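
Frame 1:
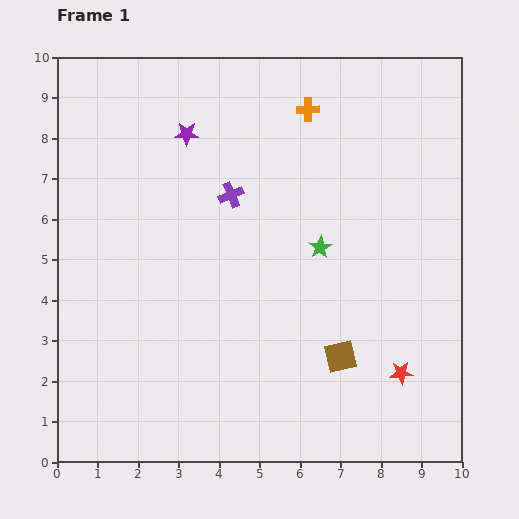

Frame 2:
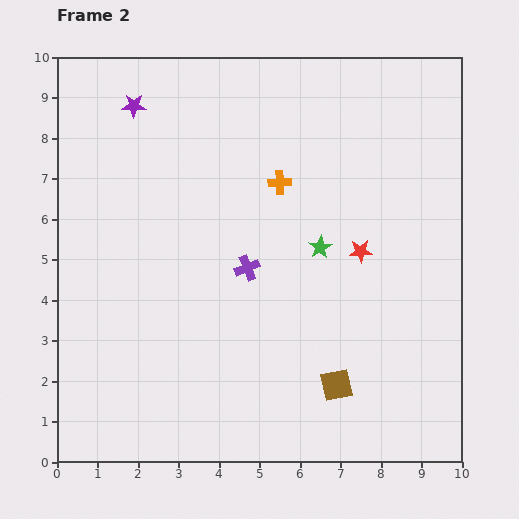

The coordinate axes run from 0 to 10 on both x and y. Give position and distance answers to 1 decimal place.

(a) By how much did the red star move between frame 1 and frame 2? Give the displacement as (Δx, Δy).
(-1.0, 3.0)

The red star was at (8.5, 2.2) in frame 1 and (7.5, 5.2) in frame 2.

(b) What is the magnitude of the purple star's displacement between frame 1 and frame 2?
1.5

The purple star moved from (3.2, 8.1) to (1.9, 8.8), a distance of √(1.3² + 0.7²) ≈ 1.5.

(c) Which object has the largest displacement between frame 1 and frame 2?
the red star

(moved 3.2; next 1.9)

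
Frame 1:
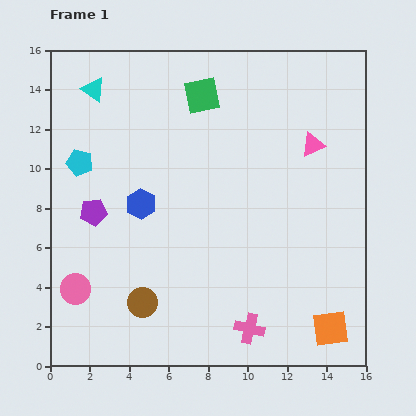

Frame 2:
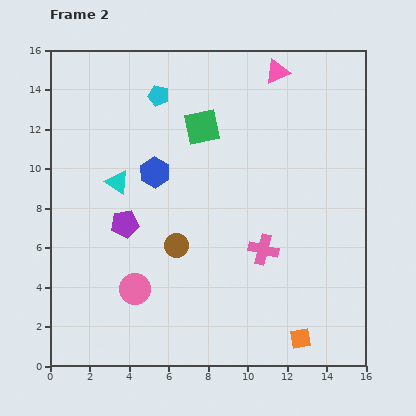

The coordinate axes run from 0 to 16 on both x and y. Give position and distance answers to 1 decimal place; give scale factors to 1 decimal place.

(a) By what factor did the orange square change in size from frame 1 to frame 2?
0.6×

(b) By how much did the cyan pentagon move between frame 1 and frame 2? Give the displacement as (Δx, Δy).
(4.0, 3.4)

The cyan pentagon was at (1.5, 10.3) in frame 1 and (5.5, 13.7) in frame 2.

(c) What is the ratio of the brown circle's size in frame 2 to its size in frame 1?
0.8×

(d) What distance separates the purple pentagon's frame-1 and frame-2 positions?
1.7

The purple pentagon moved from (2.2, 7.8) to (3.8, 7.2), a distance of √(1.6² + 0.6²) ≈ 1.7.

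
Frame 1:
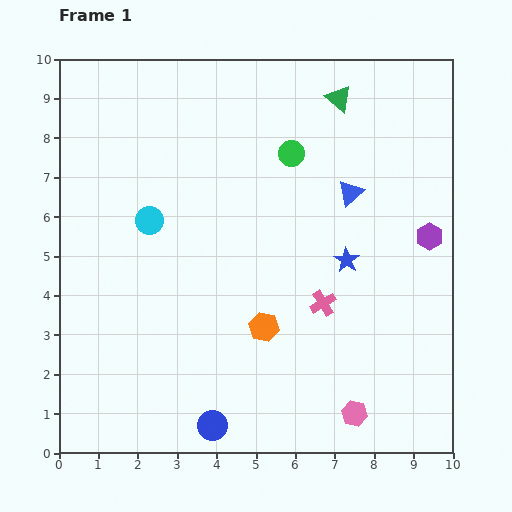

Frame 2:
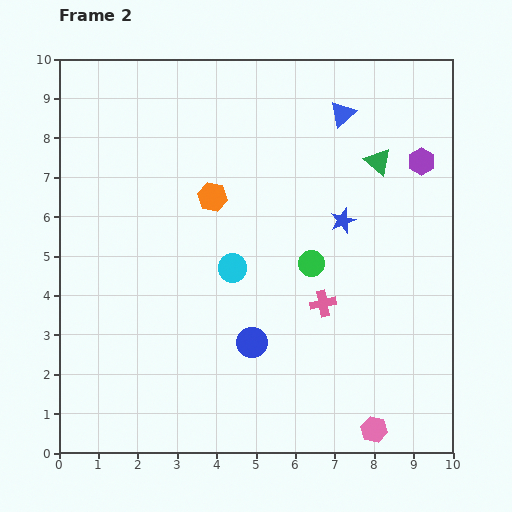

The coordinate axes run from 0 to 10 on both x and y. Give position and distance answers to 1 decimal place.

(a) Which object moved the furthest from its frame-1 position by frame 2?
the orange hexagon

(moved 3.5; next 2.8)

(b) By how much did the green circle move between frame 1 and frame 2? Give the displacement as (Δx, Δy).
(0.5, -2.8)

The green circle was at (5.9, 7.6) in frame 1 and (6.4, 4.8) in frame 2.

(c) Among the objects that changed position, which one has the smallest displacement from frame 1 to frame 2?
the pink hexagon

(moved 0.6)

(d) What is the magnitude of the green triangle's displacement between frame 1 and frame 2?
1.9

The green triangle moved from (7.1, 9.0) to (8.1, 7.4), a distance of √(1.0² + 1.6²) ≈ 1.9.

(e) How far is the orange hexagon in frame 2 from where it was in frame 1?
3.5

The orange hexagon moved from (5.2, 3.2) to (3.9, 6.5), a distance of √(1.3² + 3.3²) ≈ 3.5.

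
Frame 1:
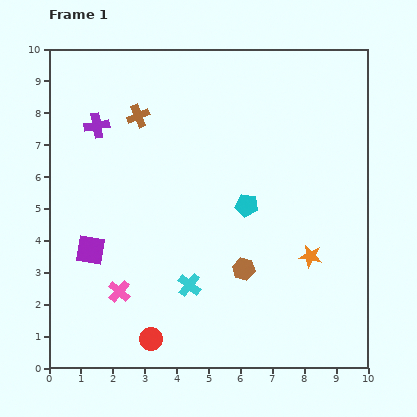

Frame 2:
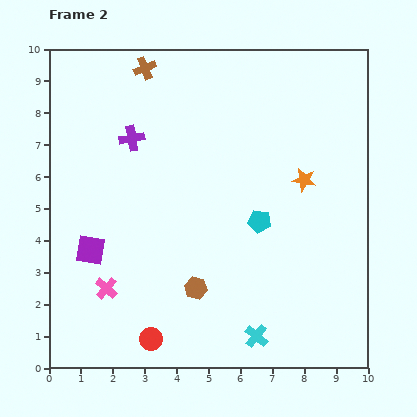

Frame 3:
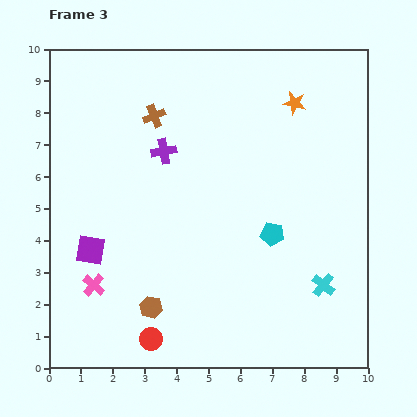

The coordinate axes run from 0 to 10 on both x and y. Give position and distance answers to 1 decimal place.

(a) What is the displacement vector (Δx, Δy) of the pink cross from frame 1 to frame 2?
(-0.4, 0.1)

The pink cross was at (2.2, 2.4) in frame 1 and (1.8, 2.5) in frame 2.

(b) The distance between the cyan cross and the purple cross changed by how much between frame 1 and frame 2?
+1.5

Distance in frame 1: 5.8. Distance in frame 2: 7.3.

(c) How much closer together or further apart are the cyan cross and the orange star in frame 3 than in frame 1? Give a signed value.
+1.9

Distance in frame 1: 3.9. Distance in frame 3: 5.8.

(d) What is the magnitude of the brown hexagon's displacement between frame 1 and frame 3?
3.1

The brown hexagon moved from (6.1, 3.1) to (3.2, 1.9), a distance of √(2.9² + 1.2²) ≈ 3.1.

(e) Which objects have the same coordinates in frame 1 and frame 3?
the red circle, the purple square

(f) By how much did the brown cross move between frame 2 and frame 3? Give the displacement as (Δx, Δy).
(0.3, -1.5)

The brown cross was at (3.0, 9.4) in frame 2 and (3.3, 7.9) in frame 3.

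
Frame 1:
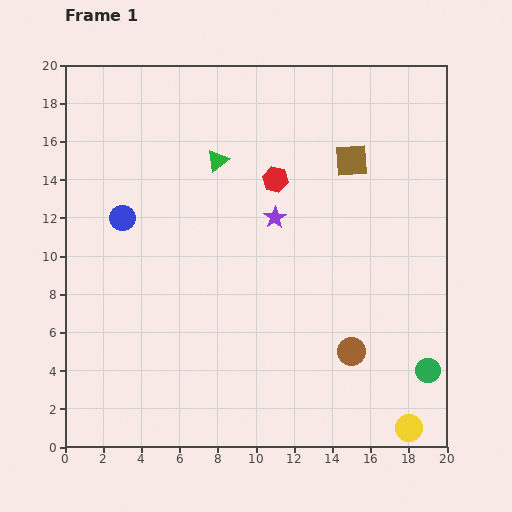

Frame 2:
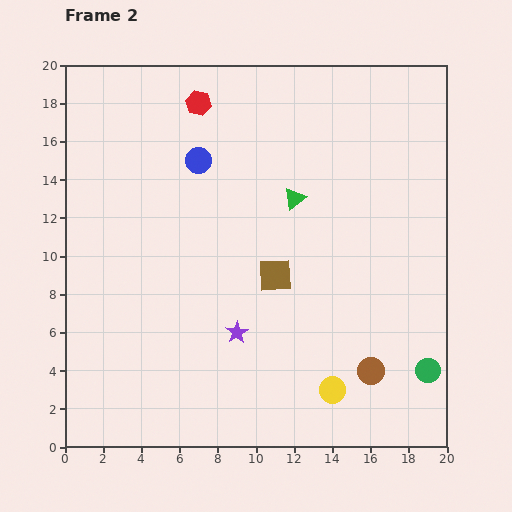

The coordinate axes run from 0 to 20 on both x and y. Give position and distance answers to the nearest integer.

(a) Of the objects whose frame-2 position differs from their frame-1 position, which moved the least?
the brown circle

(moved 1)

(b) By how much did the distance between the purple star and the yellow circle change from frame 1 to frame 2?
-7

Distance in frame 1: 13. Distance in frame 2: 6.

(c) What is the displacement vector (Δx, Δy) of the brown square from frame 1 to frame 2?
(-4, -6)

The brown square was at (15, 15) in frame 1 and (11, 9) in frame 2.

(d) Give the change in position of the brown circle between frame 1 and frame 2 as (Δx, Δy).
(1, -1)

The brown circle was at (15, 5) in frame 1 and (16, 4) in frame 2.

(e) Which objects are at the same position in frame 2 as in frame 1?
the green circle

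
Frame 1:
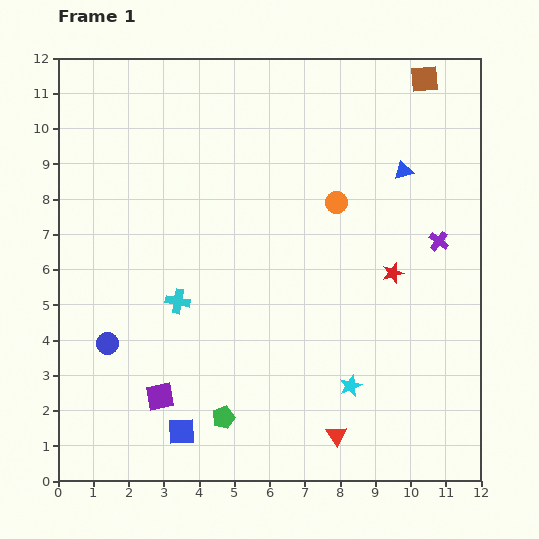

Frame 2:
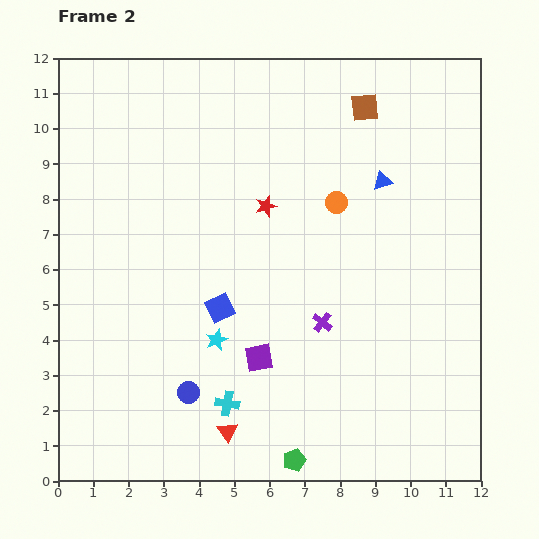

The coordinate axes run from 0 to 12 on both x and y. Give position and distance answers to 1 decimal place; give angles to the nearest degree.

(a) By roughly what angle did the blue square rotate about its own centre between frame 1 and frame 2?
24° counter-clockwise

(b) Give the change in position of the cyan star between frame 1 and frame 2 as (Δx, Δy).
(-3.8, 1.3)

The cyan star was at (8.3, 2.7) in frame 1 and (4.5, 4.0) in frame 2.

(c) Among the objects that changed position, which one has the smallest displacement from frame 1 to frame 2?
the blue triangle

(moved 0.7)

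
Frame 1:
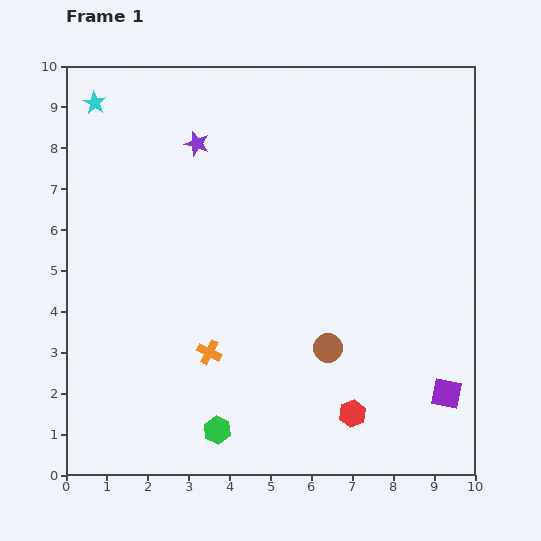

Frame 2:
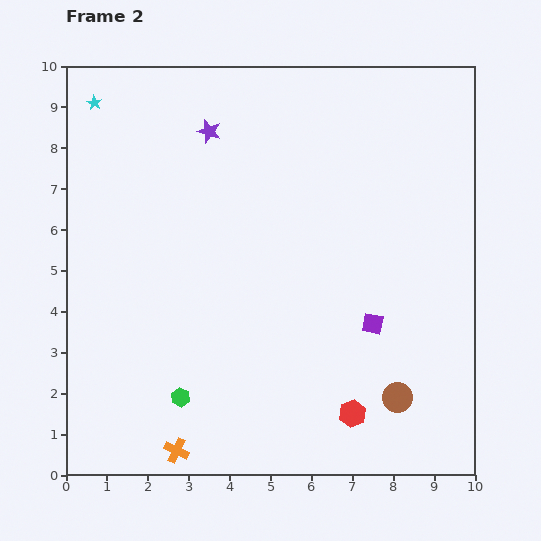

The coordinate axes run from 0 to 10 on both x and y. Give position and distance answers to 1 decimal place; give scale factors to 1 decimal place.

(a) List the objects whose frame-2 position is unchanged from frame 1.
the red hexagon, the cyan star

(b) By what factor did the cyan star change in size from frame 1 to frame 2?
0.6×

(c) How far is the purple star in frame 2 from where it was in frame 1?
0.4

The purple star moved from (3.2, 8.1) to (3.5, 8.4), a distance of √(0.3² + 0.3²) ≈ 0.4.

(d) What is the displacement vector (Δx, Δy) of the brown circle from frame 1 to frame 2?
(1.7, -1.2)

The brown circle was at (6.4, 3.1) in frame 1 and (8.1, 1.9) in frame 2.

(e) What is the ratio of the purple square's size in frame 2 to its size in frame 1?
0.7×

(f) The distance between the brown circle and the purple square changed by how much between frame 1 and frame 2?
-1.2

Distance in frame 1: 3.1. Distance in frame 2: 1.9.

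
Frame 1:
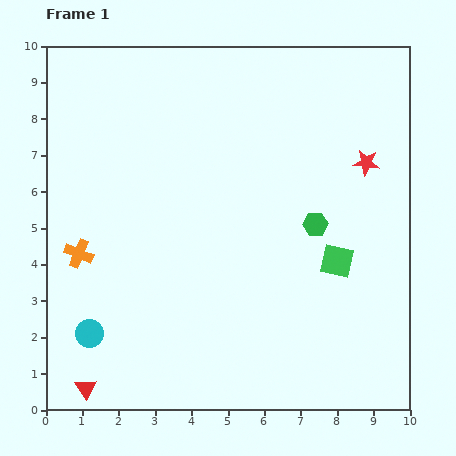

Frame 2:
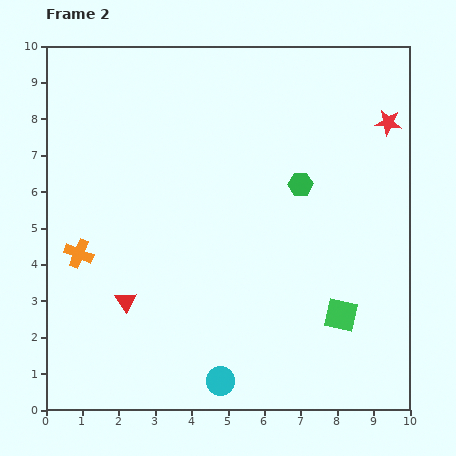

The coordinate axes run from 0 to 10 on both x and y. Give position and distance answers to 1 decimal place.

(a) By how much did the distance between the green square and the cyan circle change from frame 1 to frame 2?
-3.3

Distance in frame 1: 7.1. Distance in frame 2: 3.8.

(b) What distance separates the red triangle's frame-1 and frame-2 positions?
2.6

The red triangle moved from (1.1, 0.6) to (2.2, 3.0), a distance of √(1.1² + 2.4²) ≈ 2.6.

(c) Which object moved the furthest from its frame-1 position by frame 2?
the cyan circle

(moved 3.8; next 2.6)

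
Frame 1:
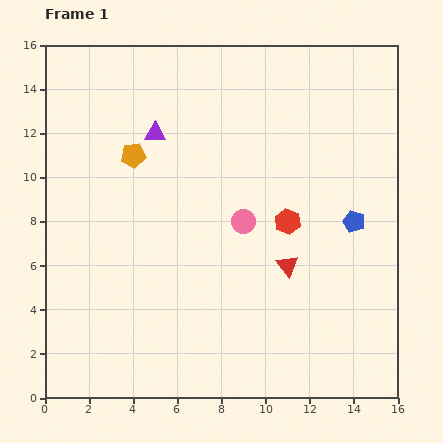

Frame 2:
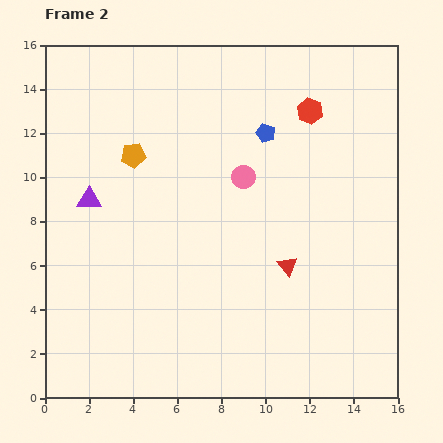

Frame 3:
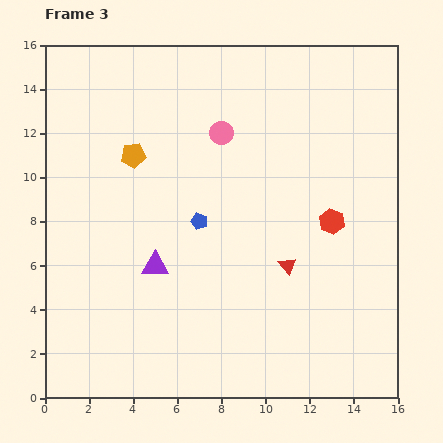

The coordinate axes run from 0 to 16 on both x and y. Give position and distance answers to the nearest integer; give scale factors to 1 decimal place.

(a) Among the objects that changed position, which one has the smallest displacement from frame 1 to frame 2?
the pink circle

(moved 2)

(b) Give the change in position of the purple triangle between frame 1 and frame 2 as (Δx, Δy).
(-3, -3)

The purple triangle was at (5, 12) in frame 1 and (2, 9) in frame 2.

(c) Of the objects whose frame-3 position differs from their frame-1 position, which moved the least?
the red hexagon

(moved 2)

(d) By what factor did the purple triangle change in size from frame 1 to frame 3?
1.3×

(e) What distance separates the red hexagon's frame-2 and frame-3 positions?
5

The red hexagon moved from (12, 13) to (13, 8), a distance of √(1² + 5²) ≈ 5.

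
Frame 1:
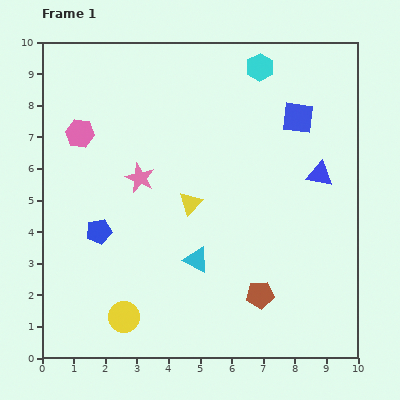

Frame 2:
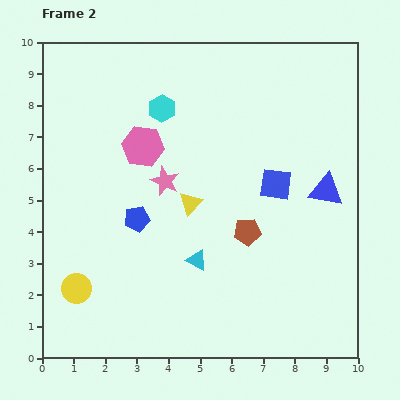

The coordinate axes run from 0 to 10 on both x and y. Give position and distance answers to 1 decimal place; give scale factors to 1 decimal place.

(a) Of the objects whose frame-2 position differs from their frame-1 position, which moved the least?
the blue triangle

(moved 0.5)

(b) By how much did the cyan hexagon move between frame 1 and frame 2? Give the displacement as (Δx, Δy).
(-3.1, -1.3)

The cyan hexagon was at (6.9, 9.2) in frame 1 and (3.8, 7.9) in frame 2.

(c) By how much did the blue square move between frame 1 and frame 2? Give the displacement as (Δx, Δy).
(-0.7, -2.1)

The blue square was at (8.1, 7.6) in frame 1 and (7.4, 5.5) in frame 2.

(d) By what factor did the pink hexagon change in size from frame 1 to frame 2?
1.4×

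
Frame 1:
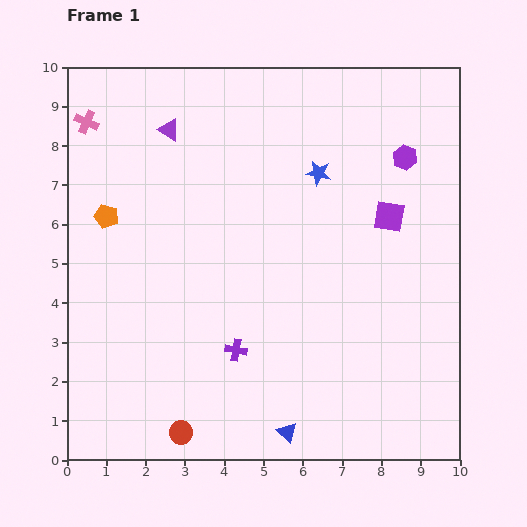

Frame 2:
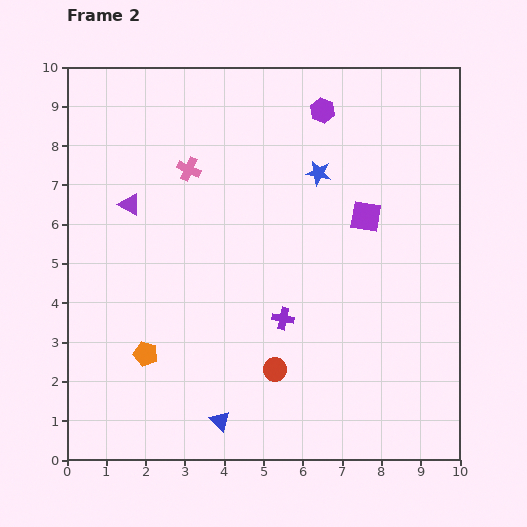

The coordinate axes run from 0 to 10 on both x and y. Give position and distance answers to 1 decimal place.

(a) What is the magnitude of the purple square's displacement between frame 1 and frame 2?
0.6

The purple square moved from (8.2, 6.2) to (7.6, 6.2), a distance of √(0.6² + 0.0²) ≈ 0.6.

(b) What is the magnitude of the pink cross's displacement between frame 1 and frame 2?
2.9

The pink cross moved from (0.5, 8.6) to (3.1, 7.4), a distance of √(2.6² + 1.2²) ≈ 2.9.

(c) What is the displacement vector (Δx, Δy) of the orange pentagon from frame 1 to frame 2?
(1.0, -3.5)

The orange pentagon was at (1.0, 6.2) in frame 1 and (2.0, 2.7) in frame 2.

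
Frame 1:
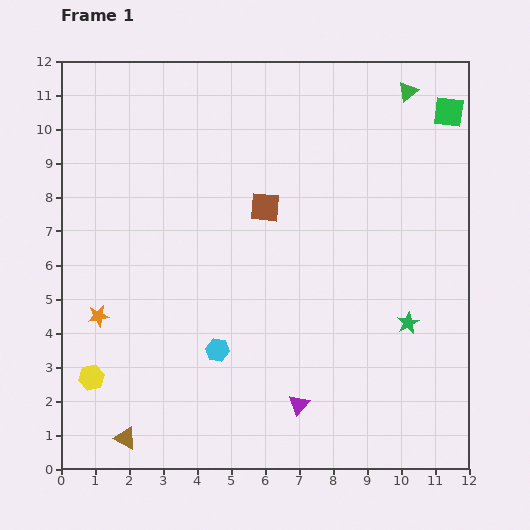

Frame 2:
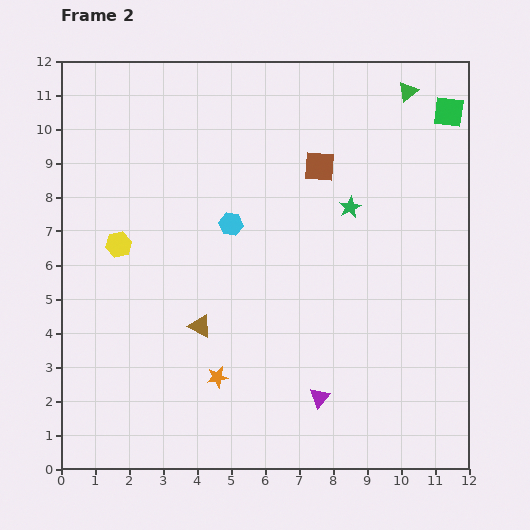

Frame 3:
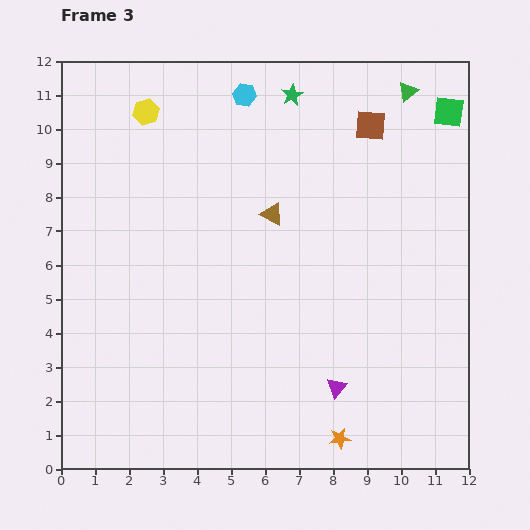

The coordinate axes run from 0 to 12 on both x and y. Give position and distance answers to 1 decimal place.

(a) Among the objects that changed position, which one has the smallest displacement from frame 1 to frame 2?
the purple triangle

(moved 0.6)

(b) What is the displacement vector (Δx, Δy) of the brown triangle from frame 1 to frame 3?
(4.3, 6.6)

The brown triangle was at (1.9, 0.9) in frame 1 and (6.2, 7.5) in frame 3.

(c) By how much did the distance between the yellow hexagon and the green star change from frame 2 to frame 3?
-2.6

Distance in frame 2: 6.9. Distance in frame 3: 4.3.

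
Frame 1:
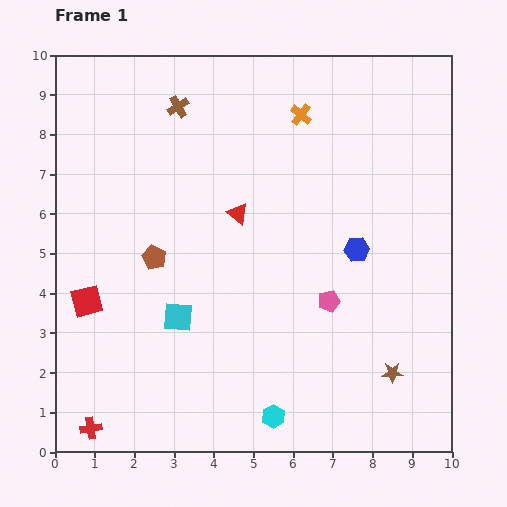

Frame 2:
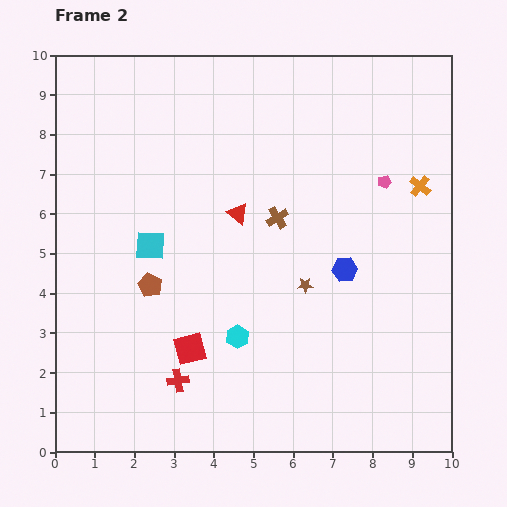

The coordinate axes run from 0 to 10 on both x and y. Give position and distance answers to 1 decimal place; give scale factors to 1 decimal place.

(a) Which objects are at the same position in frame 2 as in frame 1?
the red triangle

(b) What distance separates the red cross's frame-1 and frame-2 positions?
2.5

The red cross moved from (0.9, 0.6) to (3.1, 1.8), a distance of √(2.2² + 1.2²) ≈ 2.5.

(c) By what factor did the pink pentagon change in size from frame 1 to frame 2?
0.6×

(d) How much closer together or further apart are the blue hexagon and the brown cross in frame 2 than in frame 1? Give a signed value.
-3.7

Distance in frame 1: 5.8. Distance in frame 2: 2.1.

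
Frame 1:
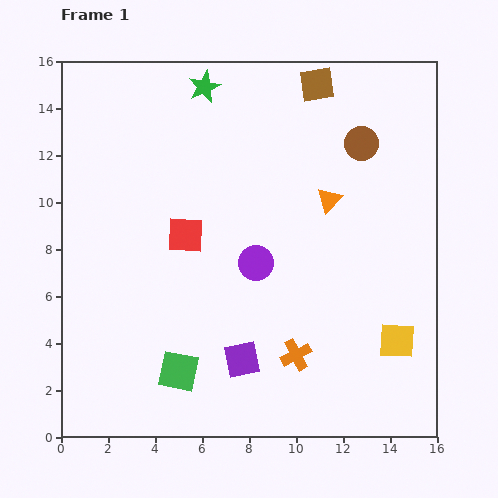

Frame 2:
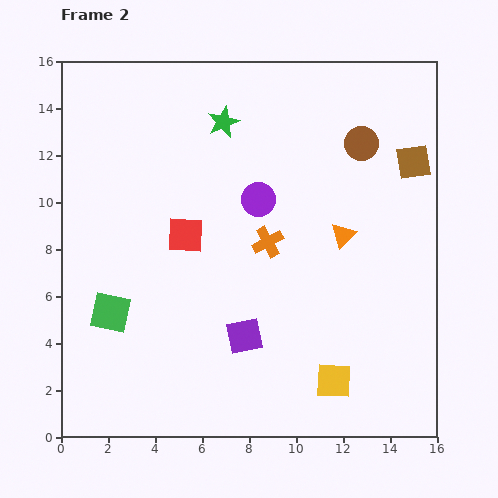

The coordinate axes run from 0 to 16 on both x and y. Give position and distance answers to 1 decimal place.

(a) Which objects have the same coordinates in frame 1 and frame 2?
the red square, the brown circle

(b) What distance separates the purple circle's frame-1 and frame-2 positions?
2.7

The purple circle moved from (8.3, 7.4) to (8.4, 10.1), a distance of √(0.1² + 2.7²) ≈ 2.7.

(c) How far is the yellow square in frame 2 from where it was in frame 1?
3.2

The yellow square moved from (14.3, 4.1) to (11.6, 2.4), a distance of √(2.7² + 1.7²) ≈ 3.2.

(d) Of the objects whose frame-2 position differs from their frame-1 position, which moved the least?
the purple square

(moved 1.0)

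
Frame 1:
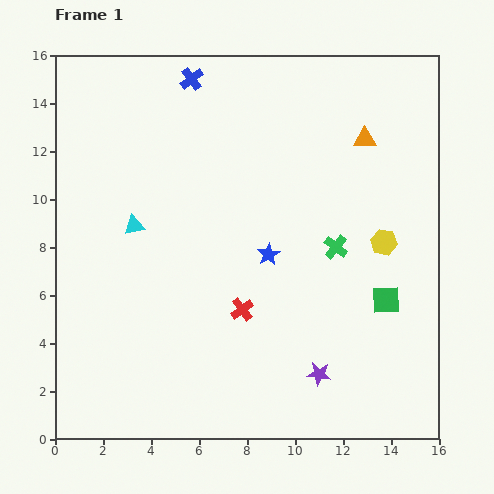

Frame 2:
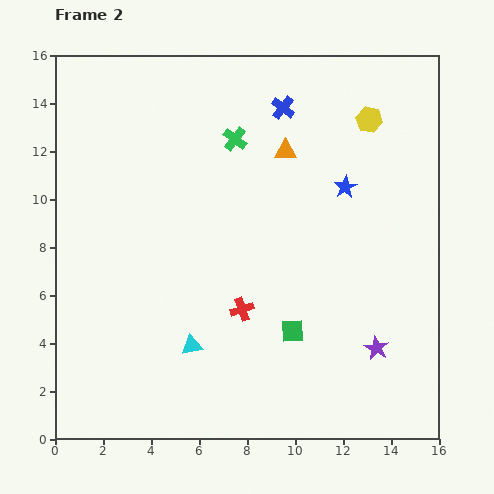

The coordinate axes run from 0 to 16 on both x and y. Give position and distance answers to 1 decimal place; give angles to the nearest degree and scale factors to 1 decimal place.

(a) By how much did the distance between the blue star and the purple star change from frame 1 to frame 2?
+1.4

Distance in frame 1: 5.4. Distance in frame 2: 6.8.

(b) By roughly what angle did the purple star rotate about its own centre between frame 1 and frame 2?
21° clockwise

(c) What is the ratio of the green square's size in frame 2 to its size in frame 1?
0.8×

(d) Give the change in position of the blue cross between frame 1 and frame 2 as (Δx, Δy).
(3.8, -1.2)

The blue cross was at (5.7, 15.0) in frame 1 and (9.5, 13.8) in frame 2.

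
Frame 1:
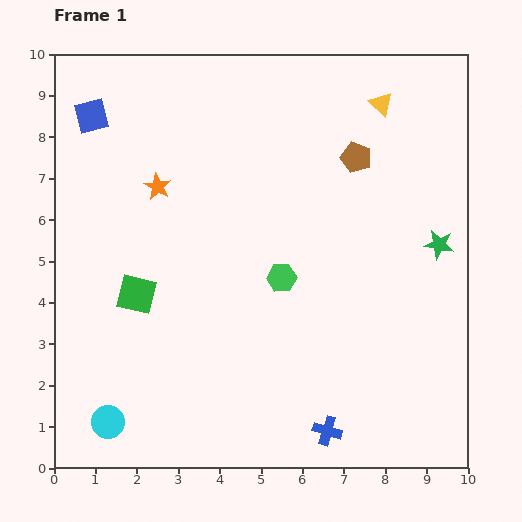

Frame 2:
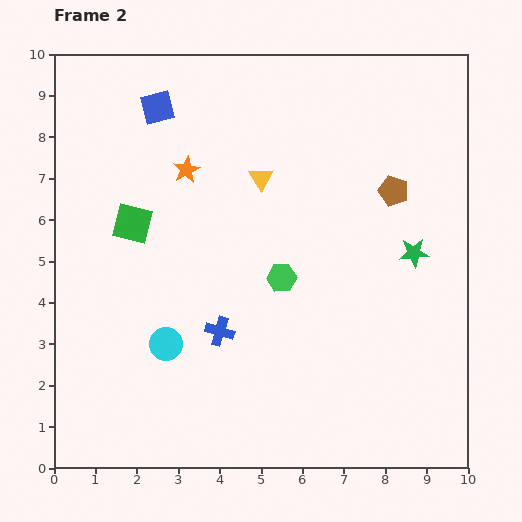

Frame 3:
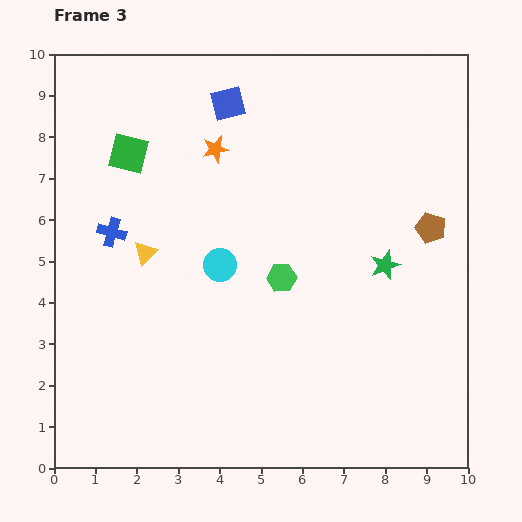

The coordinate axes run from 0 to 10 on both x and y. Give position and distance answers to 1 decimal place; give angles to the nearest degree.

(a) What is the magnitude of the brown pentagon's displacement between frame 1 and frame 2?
1.2

The brown pentagon moved from (7.3, 7.5) to (8.2, 6.7), a distance of √(0.9² + 0.8²) ≈ 1.2.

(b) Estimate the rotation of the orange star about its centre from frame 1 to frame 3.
30° clockwise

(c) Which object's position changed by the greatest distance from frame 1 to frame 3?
the blue cross

(moved 7.1; next 6.7)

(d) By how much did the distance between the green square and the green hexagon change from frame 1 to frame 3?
+1.3

Distance in frame 1: 3.5. Distance in frame 3: 4.8.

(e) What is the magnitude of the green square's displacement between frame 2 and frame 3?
1.7

The green square moved from (1.9, 5.9) to (1.8, 7.6), a distance of √(0.1² + 1.7²) ≈ 1.7.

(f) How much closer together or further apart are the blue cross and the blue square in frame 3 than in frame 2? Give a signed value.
-1.4

Distance in frame 2: 5.6. Distance in frame 3: 4.2.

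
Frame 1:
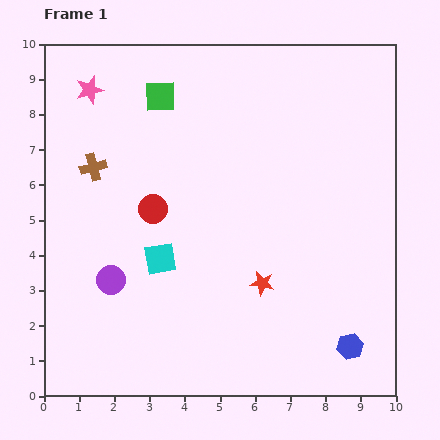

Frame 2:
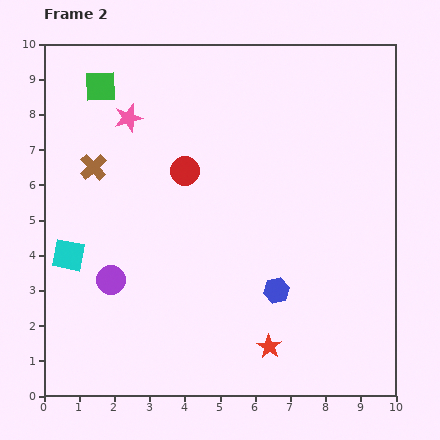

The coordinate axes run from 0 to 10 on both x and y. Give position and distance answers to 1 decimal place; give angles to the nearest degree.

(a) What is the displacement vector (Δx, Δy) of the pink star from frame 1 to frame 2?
(1.1, -0.8)

The pink star was at (1.3, 8.7) in frame 1 and (2.4, 7.9) in frame 2.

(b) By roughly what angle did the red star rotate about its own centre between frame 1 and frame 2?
21° clockwise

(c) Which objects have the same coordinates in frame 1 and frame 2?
the purple circle, the brown cross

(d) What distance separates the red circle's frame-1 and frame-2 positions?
1.4

The red circle moved from (3.1, 5.3) to (4.0, 6.4), a distance of √(0.9² + 1.1²) ≈ 1.4.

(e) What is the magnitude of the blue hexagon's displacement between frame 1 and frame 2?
2.6

The blue hexagon moved from (8.7, 1.4) to (6.6, 3.0), a distance of √(2.1² + 1.6²) ≈ 2.6.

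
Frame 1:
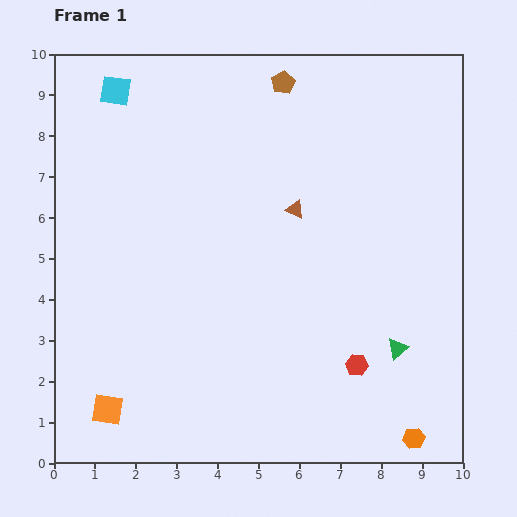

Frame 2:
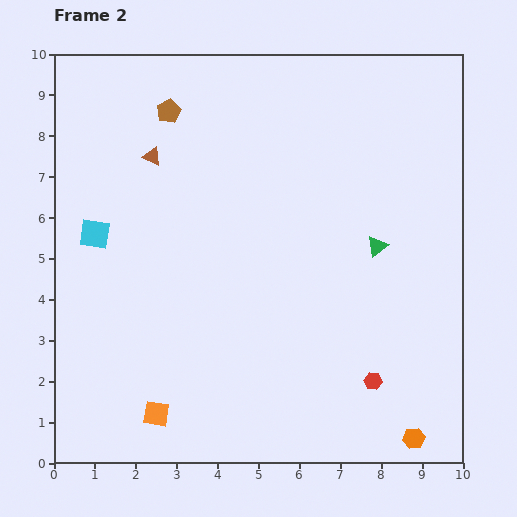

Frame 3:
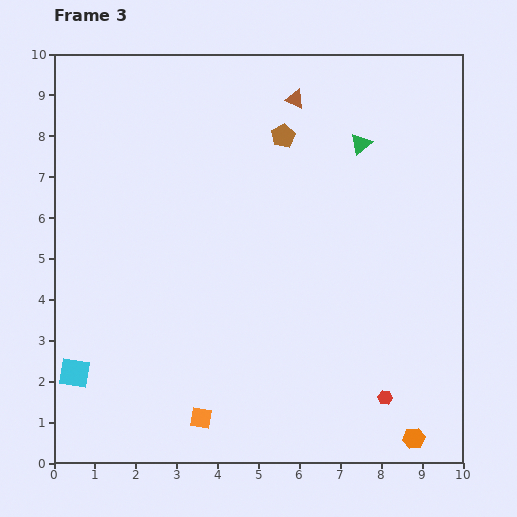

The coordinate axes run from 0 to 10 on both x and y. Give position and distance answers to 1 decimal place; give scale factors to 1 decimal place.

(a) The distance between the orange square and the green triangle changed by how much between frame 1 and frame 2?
-0.5

Distance in frame 1: 7.3. Distance in frame 2: 6.8.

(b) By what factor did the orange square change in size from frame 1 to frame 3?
0.7×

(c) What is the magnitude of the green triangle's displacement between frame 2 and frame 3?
2.5

The green triangle moved from (7.9, 5.3) to (7.5, 7.8), a distance of √(0.4² + 2.5²) ≈ 2.5.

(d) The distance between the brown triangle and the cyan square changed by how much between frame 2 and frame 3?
+6.2

Distance in frame 2: 2.4. Distance in frame 3: 8.6.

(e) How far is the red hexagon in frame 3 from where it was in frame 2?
0.5

The red hexagon moved from (7.8, 2.0) to (8.1, 1.6), a distance of √(0.3² + 0.4²) ≈ 0.5.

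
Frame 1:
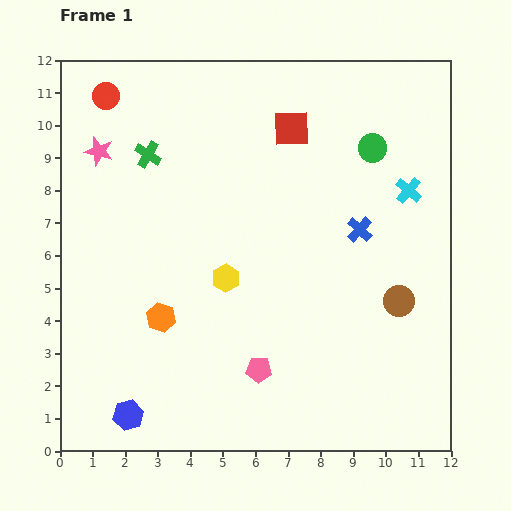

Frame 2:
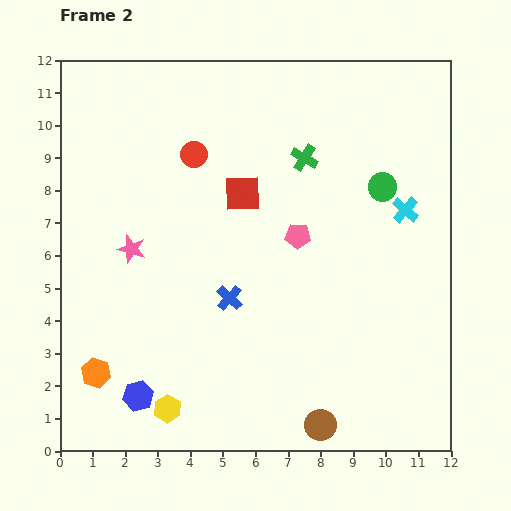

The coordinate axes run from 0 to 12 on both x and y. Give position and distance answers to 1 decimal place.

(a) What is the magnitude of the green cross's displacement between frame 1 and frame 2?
4.8

The green cross moved from (2.7, 9.1) to (7.5, 9.0), a distance of √(4.8² + 0.1²) ≈ 4.8.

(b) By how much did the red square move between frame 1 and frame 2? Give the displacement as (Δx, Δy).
(-1.5, -2.0)

The red square was at (7.1, 9.9) in frame 1 and (5.6, 7.9) in frame 2.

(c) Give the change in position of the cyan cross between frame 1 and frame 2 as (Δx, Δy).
(-0.1, -0.6)

The cyan cross was at (10.7, 8.0) in frame 1 and (10.6, 7.4) in frame 2.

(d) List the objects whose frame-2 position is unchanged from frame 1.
none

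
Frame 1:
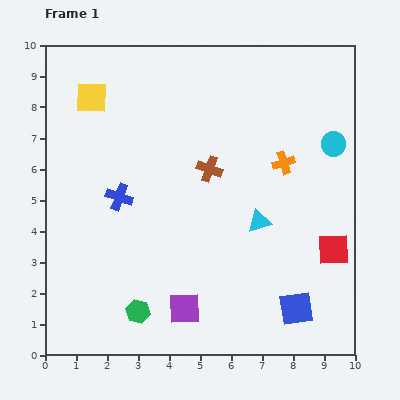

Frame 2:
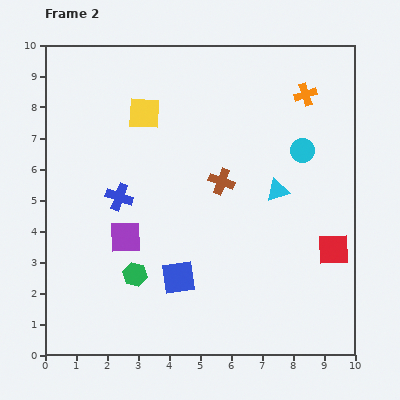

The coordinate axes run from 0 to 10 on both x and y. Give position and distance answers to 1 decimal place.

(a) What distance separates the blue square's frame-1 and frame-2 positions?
3.9

The blue square moved from (8.1, 1.5) to (4.3, 2.5), a distance of √(3.8² + 1.0²) ≈ 3.9.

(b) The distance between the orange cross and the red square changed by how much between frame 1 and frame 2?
+1.9

Distance in frame 1: 3.2. Distance in frame 2: 5.1.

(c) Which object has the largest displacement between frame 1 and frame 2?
the blue square

(moved 3.9; next 3.0)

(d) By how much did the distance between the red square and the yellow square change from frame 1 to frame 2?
-1.7

Distance in frame 1: 9.2. Distance in frame 2: 7.5.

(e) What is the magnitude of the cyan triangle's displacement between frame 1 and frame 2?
1.2

The cyan triangle moved from (6.9, 4.3) to (7.5, 5.3), a distance of √(0.6² + 1.0²) ≈ 1.2.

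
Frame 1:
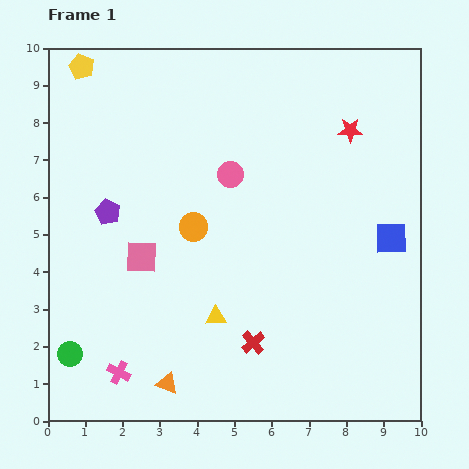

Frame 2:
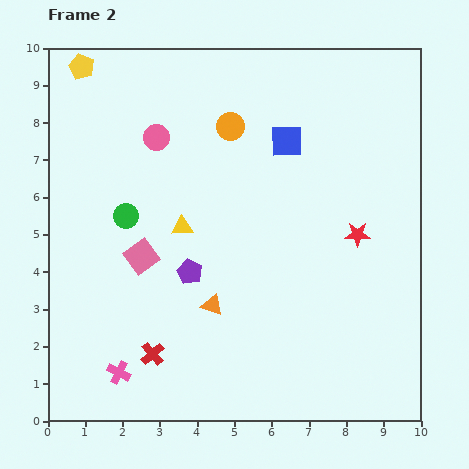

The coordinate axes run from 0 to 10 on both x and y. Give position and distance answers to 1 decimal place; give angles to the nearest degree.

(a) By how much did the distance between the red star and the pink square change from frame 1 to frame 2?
-0.8

Distance in frame 1: 6.6. Distance in frame 2: 5.8.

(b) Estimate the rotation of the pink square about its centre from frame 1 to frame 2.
38° counter-clockwise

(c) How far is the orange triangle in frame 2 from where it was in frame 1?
2.4

The orange triangle moved from (3.2, 1.0) to (4.4, 3.1), a distance of √(1.2² + 2.1²) ≈ 2.4.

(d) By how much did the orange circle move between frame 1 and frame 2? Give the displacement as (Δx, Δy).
(1.0, 2.7)

The orange circle was at (3.9, 5.2) in frame 1 and (4.9, 7.9) in frame 2.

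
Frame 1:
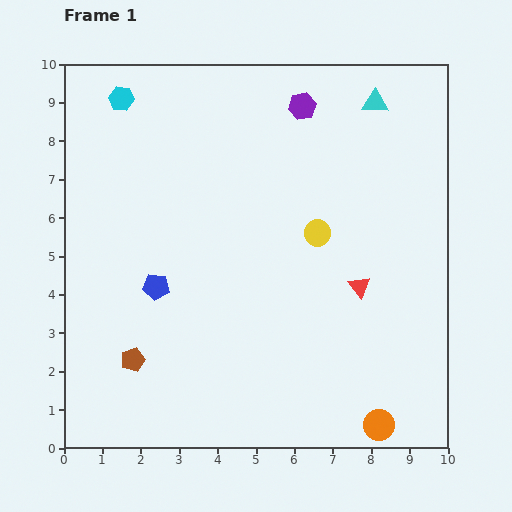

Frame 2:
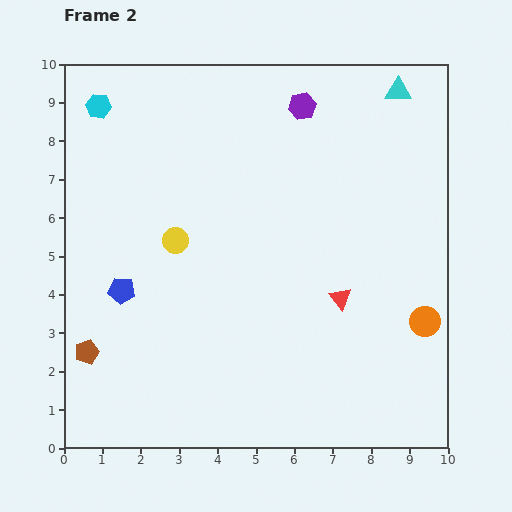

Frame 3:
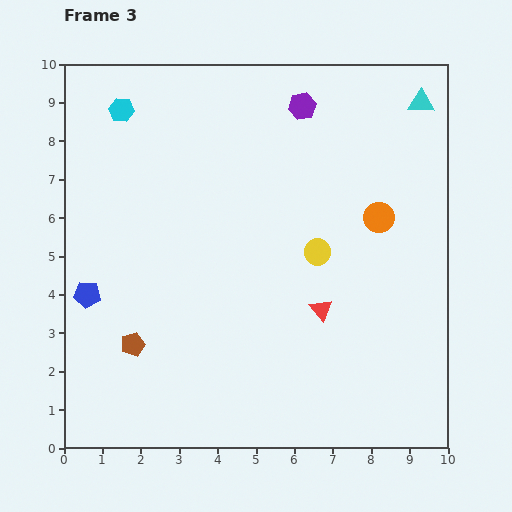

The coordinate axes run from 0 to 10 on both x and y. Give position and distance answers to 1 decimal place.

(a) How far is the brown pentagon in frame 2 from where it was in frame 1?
1.2

The brown pentagon moved from (1.8, 2.3) to (0.6, 2.5), a distance of √(1.2² + 0.2²) ≈ 1.2.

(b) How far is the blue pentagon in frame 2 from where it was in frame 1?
0.9

The blue pentagon moved from (2.4, 4.2) to (1.5, 4.1), a distance of √(0.9² + 0.1²) ≈ 0.9.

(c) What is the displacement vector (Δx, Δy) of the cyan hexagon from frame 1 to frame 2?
(-0.6, -0.2)

The cyan hexagon was at (1.5, 9.1) in frame 1 and (0.9, 8.9) in frame 2.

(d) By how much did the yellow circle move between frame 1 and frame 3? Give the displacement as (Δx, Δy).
(0.0, -0.5)

The yellow circle was at (6.6, 5.6) in frame 1 and (6.6, 5.1) in frame 3.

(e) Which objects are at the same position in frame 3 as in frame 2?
the purple hexagon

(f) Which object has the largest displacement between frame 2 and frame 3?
the yellow circle

(moved 3.7; next 3.0)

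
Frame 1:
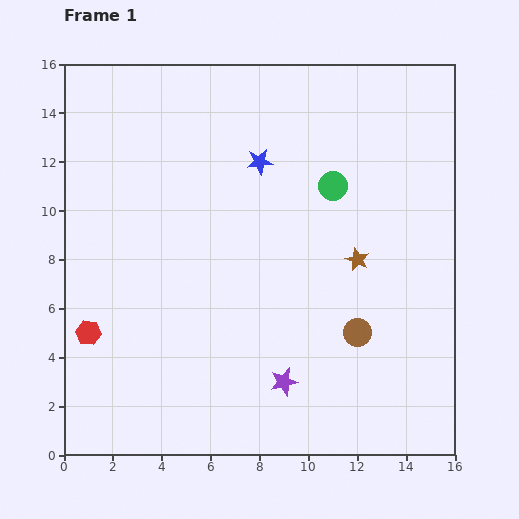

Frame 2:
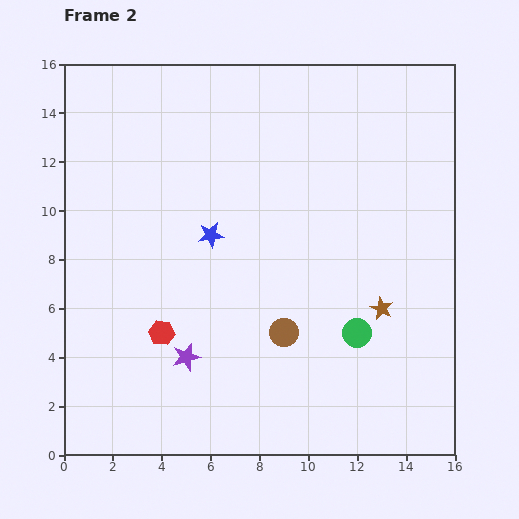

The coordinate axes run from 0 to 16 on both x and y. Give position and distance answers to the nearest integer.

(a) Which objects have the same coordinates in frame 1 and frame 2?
none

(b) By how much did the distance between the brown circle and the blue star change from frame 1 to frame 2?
-3

Distance in frame 1: 8. Distance in frame 2: 5.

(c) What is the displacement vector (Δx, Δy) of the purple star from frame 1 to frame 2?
(-4, 1)

The purple star was at (9, 3) in frame 1 and (5, 4) in frame 2.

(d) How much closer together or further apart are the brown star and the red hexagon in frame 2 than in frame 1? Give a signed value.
-2

Distance in frame 1: 11. Distance in frame 2: 9.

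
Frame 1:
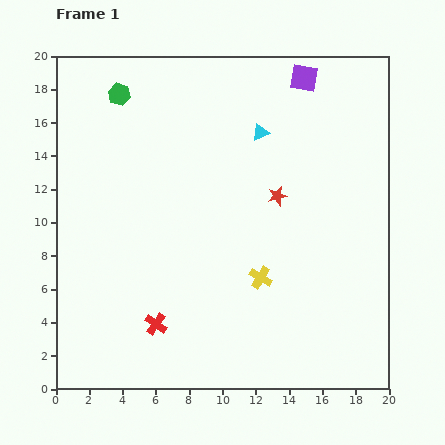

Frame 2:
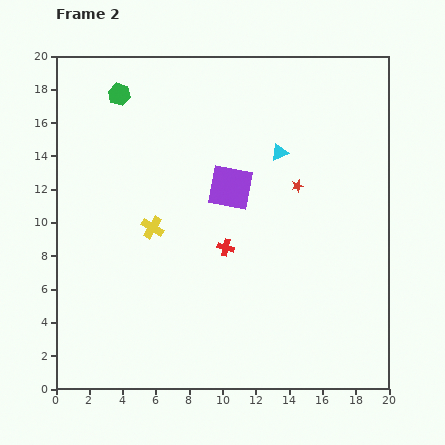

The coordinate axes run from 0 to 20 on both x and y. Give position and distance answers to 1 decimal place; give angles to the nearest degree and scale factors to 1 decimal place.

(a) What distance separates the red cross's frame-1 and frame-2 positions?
6.2

The red cross moved from (6.0, 3.9) to (10.2, 8.5), a distance of √(4.2² + 4.6²) ≈ 6.2.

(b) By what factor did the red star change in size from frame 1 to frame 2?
0.6×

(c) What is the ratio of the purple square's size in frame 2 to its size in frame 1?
1.6×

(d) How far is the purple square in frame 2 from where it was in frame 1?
7.9

The purple square moved from (14.9, 18.7) to (10.5, 12.1), a distance of √(4.4² + 6.6²) ≈ 7.9.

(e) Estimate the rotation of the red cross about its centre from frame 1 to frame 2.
21° counter-clockwise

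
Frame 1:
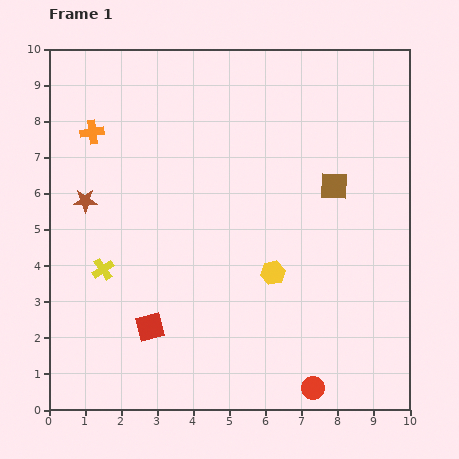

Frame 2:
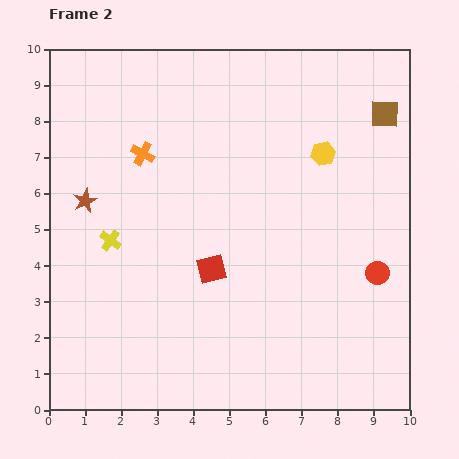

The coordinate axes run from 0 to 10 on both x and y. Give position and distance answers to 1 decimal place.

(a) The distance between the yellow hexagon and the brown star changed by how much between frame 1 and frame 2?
+1.1

Distance in frame 1: 5.6. Distance in frame 2: 6.7.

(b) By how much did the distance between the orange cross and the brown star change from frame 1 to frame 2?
+0.2

Distance in frame 1: 1.9. Distance in frame 2: 2.1.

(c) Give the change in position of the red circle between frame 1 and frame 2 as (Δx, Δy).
(1.8, 3.2)

The red circle was at (7.3, 0.6) in frame 1 and (9.1, 3.8) in frame 2.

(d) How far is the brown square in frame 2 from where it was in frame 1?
2.4

The brown square moved from (7.9, 6.2) to (9.3, 8.2), a distance of √(1.4² + 2.0²) ≈ 2.4.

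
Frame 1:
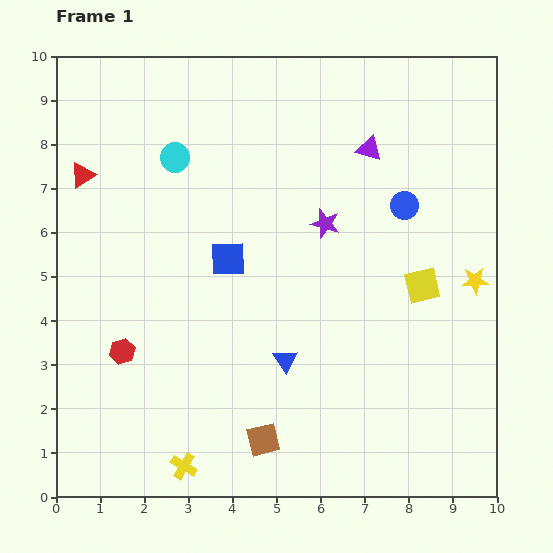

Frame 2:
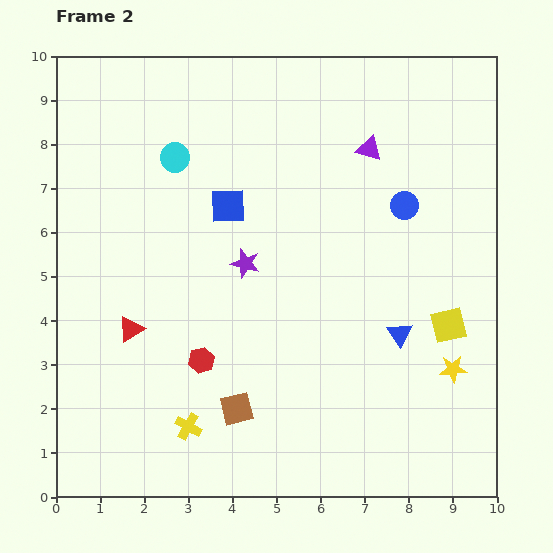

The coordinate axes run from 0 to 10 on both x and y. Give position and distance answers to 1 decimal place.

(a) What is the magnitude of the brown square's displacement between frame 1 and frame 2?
0.9

The brown square moved from (4.7, 1.3) to (4.1, 2.0), a distance of √(0.6² + 0.7²) ≈ 0.9.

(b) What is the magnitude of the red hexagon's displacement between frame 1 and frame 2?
1.8

The red hexagon moved from (1.5, 3.3) to (3.3, 3.1), a distance of √(1.8² + 0.2²) ≈ 1.8.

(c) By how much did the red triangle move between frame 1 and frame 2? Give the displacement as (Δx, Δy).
(1.1, -3.5)

The red triangle was at (0.6, 7.3) in frame 1 and (1.7, 3.8) in frame 2.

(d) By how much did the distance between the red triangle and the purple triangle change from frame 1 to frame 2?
+0.3

Distance in frame 1: 6.5. Distance in frame 2: 6.8.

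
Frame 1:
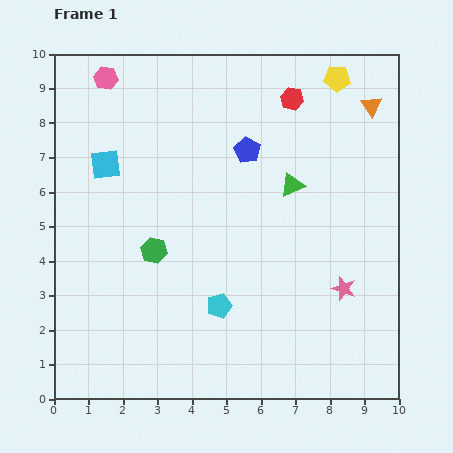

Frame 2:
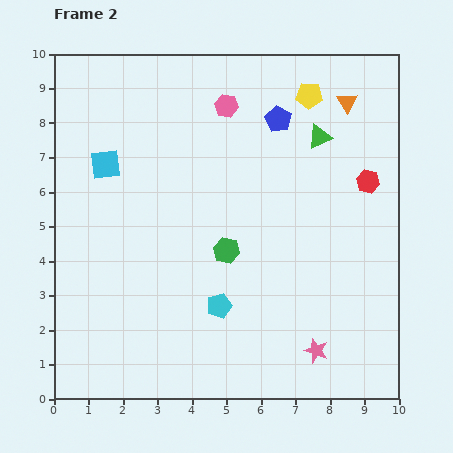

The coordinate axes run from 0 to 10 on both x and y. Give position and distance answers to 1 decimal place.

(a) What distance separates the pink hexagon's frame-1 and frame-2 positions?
3.6

The pink hexagon moved from (1.5, 9.3) to (5.0, 8.5), a distance of √(3.5² + 0.8²) ≈ 3.6.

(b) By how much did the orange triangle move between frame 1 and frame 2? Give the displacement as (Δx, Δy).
(-0.7, 0.1)

The orange triangle was at (9.2, 8.5) in frame 1 and (8.5, 8.6) in frame 2.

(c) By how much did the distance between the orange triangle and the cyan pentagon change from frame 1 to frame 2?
-0.3

Distance in frame 1: 7.3. Distance in frame 2: 7.0.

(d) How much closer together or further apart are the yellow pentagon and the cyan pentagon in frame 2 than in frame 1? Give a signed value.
-0.8

Distance in frame 1: 7.4. Distance in frame 2: 6.6.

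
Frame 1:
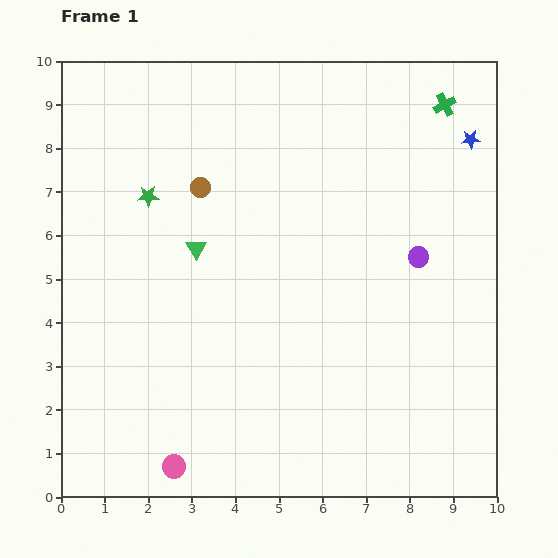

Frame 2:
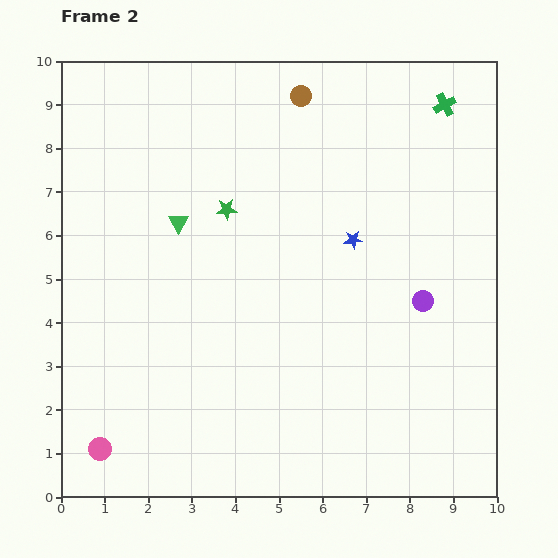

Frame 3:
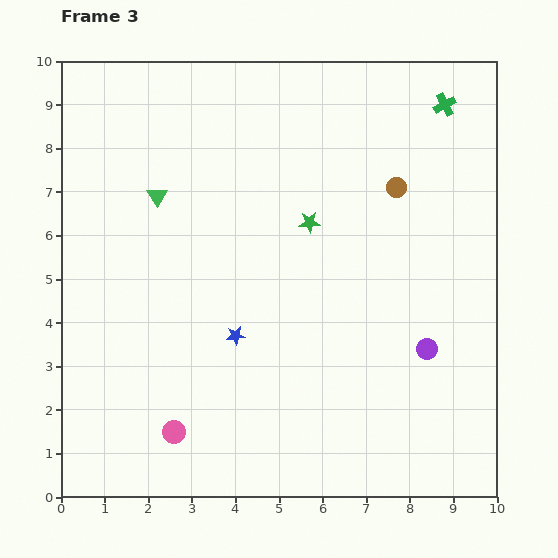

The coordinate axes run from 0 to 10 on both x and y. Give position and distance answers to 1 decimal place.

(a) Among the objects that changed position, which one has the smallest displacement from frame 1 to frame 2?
the green triangle

(moved 0.7)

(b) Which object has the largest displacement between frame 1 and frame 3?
the blue star

(moved 7.0; next 4.5)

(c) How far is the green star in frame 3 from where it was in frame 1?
3.7

The green star moved from (2.0, 6.9) to (5.7, 6.3), a distance of √(3.7² + 0.6²) ≈ 3.7.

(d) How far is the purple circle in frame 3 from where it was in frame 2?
1.1

The purple circle moved from (8.3, 4.5) to (8.4, 3.4), a distance of √(0.1² + 1.1²) ≈ 1.1.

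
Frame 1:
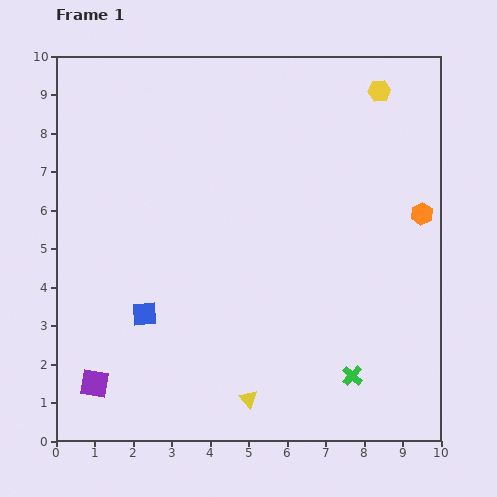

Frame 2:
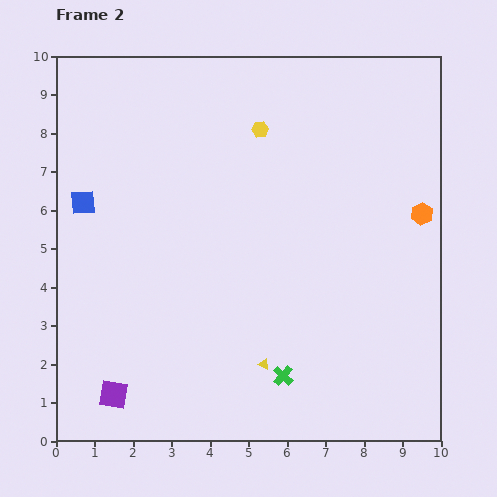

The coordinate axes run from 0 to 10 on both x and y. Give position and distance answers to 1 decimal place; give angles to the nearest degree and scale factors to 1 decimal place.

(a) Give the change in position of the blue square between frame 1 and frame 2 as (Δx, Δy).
(-1.6, 2.9)

The blue square was at (2.3, 3.3) in frame 1 and (0.7, 6.2) in frame 2.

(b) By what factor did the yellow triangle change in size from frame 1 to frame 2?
0.6×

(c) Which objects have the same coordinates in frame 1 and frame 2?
the orange hexagon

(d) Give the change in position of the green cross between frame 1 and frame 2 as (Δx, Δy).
(-1.8, 0.0)

The green cross was at (7.7, 1.7) in frame 1 and (5.9, 1.7) in frame 2.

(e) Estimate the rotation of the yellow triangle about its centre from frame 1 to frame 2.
21° counter-clockwise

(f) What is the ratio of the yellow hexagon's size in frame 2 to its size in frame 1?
0.8×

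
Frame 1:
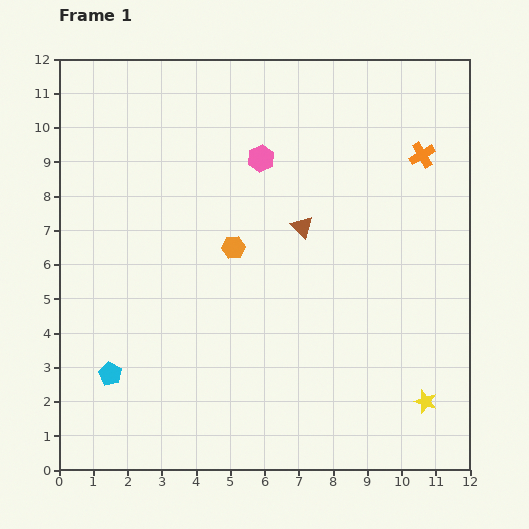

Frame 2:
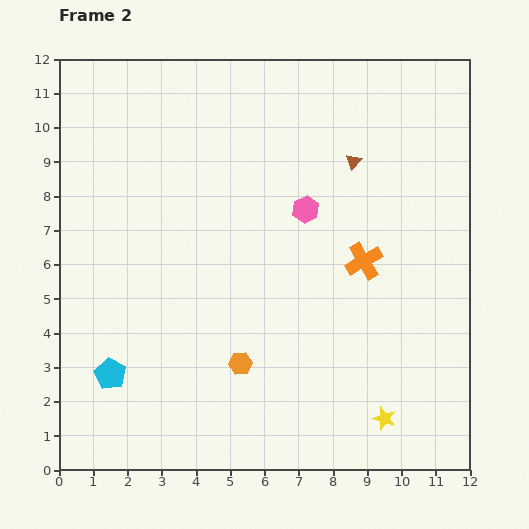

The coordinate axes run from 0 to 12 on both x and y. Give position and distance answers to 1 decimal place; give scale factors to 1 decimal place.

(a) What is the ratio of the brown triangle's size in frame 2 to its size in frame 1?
0.7×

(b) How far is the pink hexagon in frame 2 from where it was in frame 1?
2.0

The pink hexagon moved from (5.9, 9.1) to (7.2, 7.6), a distance of √(1.3² + 1.5²) ≈ 2.0.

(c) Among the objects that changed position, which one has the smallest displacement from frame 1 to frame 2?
the yellow star

(moved 1.3)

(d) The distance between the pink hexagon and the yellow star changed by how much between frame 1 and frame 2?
-2.1

Distance in frame 1: 8.6. Distance in frame 2: 6.5.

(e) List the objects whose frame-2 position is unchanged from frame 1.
the cyan pentagon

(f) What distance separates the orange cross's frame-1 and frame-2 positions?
3.5

The orange cross moved from (10.6, 9.2) to (8.9, 6.1), a distance of √(1.7² + 3.1²) ≈ 3.5.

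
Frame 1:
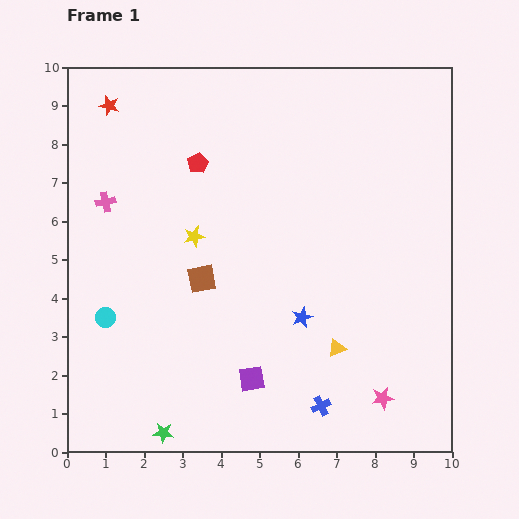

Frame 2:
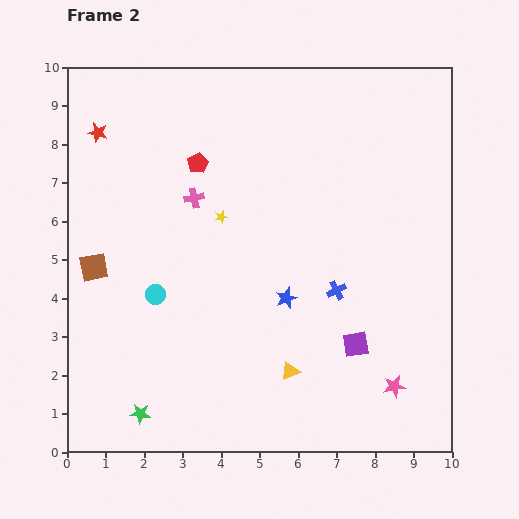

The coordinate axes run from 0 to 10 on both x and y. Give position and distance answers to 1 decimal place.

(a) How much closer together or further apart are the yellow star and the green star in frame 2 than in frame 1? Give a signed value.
+0.3

Distance in frame 1: 5.2. Distance in frame 2: 5.5.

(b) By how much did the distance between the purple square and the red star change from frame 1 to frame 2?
+0.7

Distance in frame 1: 8.0. Distance in frame 2: 8.7.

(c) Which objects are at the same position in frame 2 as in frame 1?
the red pentagon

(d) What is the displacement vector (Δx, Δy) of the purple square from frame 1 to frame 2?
(2.7, 0.9)

The purple square was at (4.8, 1.9) in frame 1 and (7.5, 2.8) in frame 2.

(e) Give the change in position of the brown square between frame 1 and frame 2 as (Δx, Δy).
(-2.8, 0.3)

The brown square was at (3.5, 4.5) in frame 1 and (0.7, 4.8) in frame 2.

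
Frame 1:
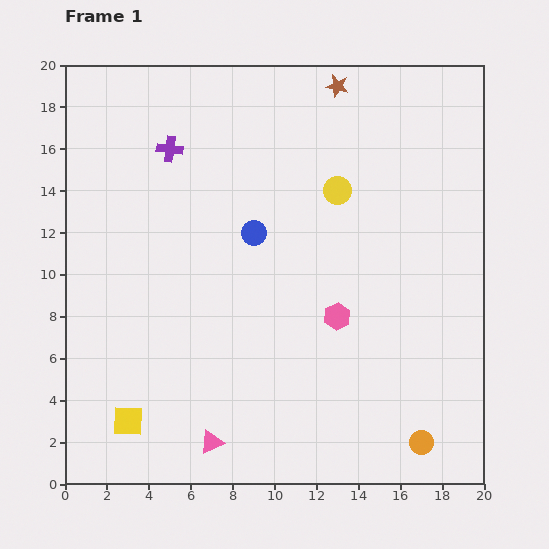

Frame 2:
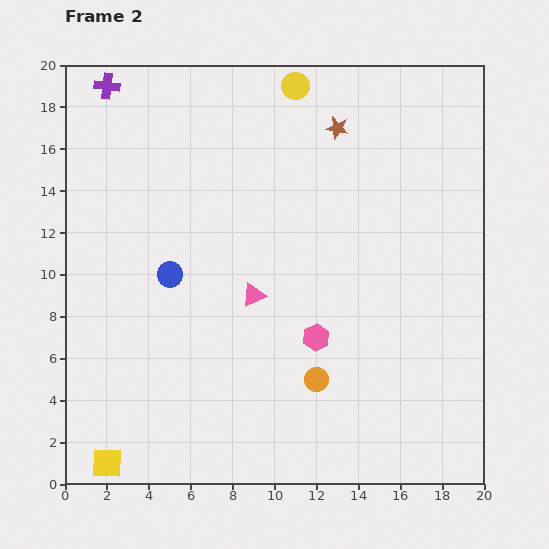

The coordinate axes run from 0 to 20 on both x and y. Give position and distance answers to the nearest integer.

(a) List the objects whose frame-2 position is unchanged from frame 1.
none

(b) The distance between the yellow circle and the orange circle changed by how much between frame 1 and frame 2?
+1

Distance in frame 1: 13. Distance in frame 2: 14.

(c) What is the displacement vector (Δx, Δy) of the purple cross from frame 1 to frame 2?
(-3, 3)

The purple cross was at (5, 16) in frame 1 and (2, 19) in frame 2.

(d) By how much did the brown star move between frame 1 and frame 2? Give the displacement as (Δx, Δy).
(0, -2)

The brown star was at (13, 19) in frame 1 and (13, 17) in frame 2.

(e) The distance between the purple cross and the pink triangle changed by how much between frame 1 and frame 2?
-2

Distance in frame 1: 14. Distance in frame 2: 12.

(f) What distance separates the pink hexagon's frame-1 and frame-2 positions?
1

The pink hexagon moved from (13, 8) to (12, 7), a distance of √(1² + 1²) ≈ 1.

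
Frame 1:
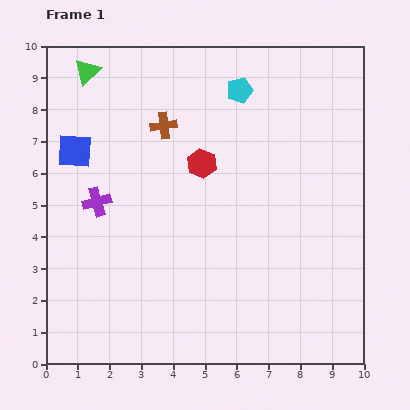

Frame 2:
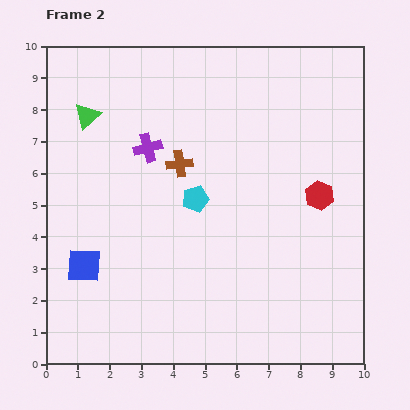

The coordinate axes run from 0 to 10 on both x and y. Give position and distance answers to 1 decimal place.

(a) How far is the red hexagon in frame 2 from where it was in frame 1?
3.8

The red hexagon moved from (4.9, 6.3) to (8.6, 5.3), a distance of √(3.7² + 1.0²) ≈ 3.8.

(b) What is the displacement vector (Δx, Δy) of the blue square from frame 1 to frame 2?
(0.3, -3.6)

The blue square was at (0.9, 6.7) in frame 1 and (1.2, 3.1) in frame 2.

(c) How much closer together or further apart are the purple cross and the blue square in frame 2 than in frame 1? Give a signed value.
+2.5

Distance in frame 1: 1.7. Distance in frame 2: 4.2.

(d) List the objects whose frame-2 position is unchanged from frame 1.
none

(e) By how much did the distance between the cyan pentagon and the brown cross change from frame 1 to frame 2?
-1.4

Distance in frame 1: 2.6. Distance in frame 2: 1.2.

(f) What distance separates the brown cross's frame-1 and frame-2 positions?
1.3

The brown cross moved from (3.7, 7.5) to (4.2, 6.3), a distance of √(0.5² + 1.2²) ≈ 1.3.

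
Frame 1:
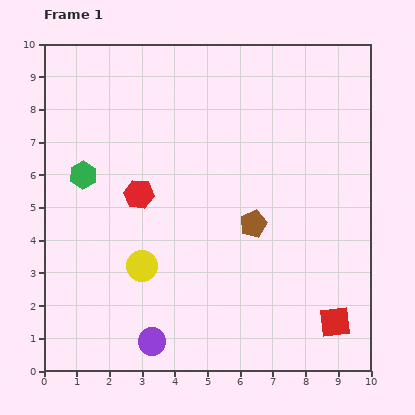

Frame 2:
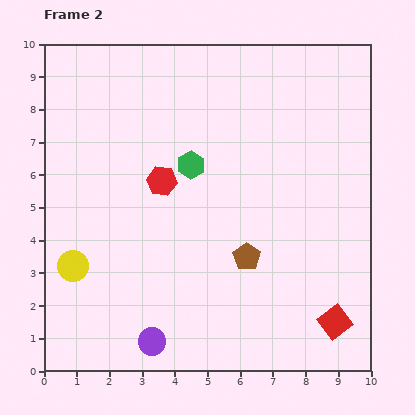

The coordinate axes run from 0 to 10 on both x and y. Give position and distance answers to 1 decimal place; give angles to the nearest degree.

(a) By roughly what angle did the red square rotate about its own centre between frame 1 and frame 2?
30° counter-clockwise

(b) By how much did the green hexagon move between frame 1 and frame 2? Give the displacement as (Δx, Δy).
(3.3, 0.3)

The green hexagon was at (1.2, 6.0) in frame 1 and (4.5, 6.3) in frame 2.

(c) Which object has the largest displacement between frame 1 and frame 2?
the green hexagon

(moved 3.3; next 2.1)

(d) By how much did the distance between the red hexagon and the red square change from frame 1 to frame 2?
-0.4

Distance in frame 1: 7.2. Distance in frame 2: 6.8.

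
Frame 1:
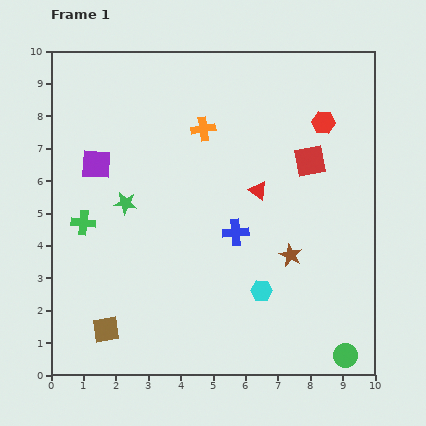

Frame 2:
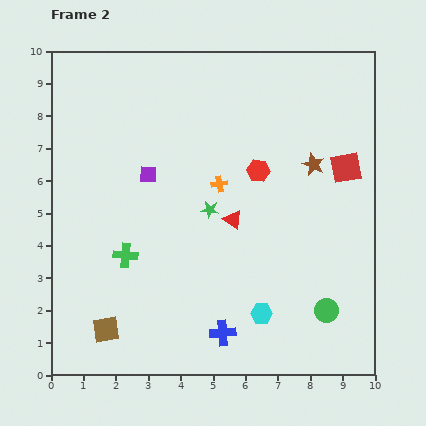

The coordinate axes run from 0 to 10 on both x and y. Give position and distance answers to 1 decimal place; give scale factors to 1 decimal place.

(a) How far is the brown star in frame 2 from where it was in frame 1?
2.9

The brown star moved from (7.4, 3.7) to (8.1, 6.5), a distance of √(0.7² + 2.8²) ≈ 2.9.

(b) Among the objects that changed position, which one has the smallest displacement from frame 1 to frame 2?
the cyan hexagon

(moved 0.7)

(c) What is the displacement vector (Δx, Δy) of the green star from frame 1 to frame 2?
(2.6, -0.2)

The green star was at (2.3, 5.3) in frame 1 and (4.9, 5.1) in frame 2.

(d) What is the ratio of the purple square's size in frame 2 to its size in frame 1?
0.6×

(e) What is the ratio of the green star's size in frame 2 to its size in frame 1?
0.7×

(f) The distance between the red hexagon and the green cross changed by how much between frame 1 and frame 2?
-3.1

Distance in frame 1: 8.0. Distance in frame 2: 4.9.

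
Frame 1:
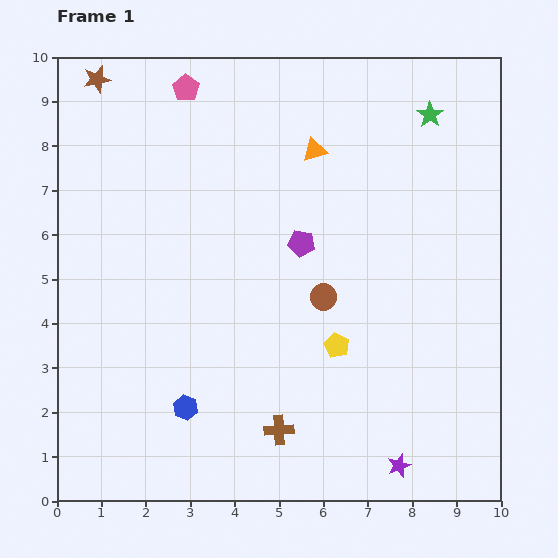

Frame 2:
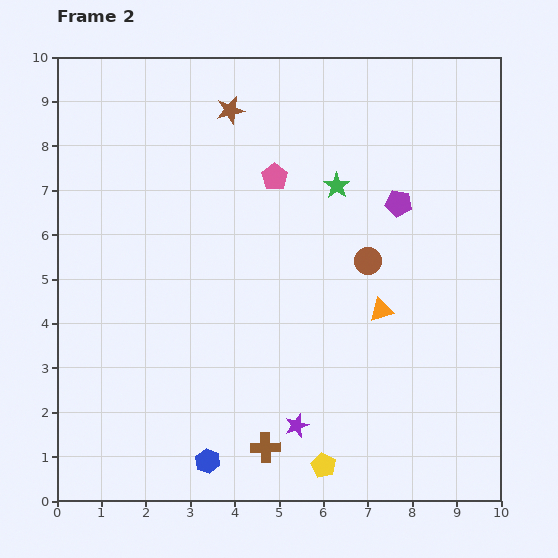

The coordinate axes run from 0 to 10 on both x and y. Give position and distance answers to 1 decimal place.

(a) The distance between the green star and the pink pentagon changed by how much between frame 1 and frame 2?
-4.1

Distance in frame 1: 5.5. Distance in frame 2: 1.4.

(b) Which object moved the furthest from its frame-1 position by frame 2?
the orange triangle

(moved 3.9; next 3.1)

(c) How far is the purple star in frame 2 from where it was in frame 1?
2.5

The purple star moved from (7.7, 0.8) to (5.4, 1.7), a distance of √(2.3² + 0.9²) ≈ 2.5.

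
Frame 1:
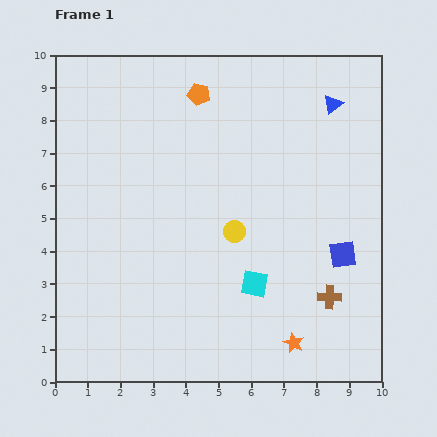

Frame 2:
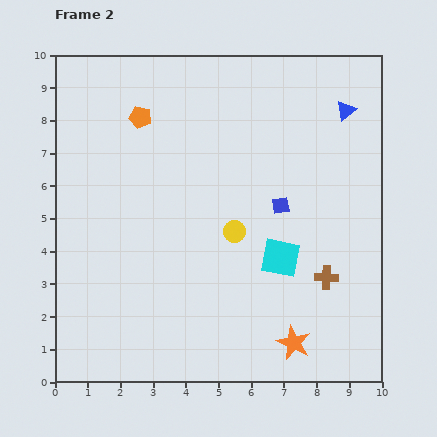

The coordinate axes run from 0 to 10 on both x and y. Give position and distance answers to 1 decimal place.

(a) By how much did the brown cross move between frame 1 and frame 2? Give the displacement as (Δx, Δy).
(-0.1, 0.6)

The brown cross was at (8.4, 2.6) in frame 1 and (8.3, 3.2) in frame 2.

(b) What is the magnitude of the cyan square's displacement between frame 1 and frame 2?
1.1

The cyan square moved from (6.1, 3.0) to (6.9, 3.8), a distance of √(0.8² + 0.8²) ≈ 1.1.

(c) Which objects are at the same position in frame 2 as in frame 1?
the yellow circle, the orange star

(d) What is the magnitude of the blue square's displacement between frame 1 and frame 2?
2.4

The blue square moved from (8.8, 3.9) to (6.9, 5.4), a distance of √(1.9² + 1.5²) ≈ 2.4.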